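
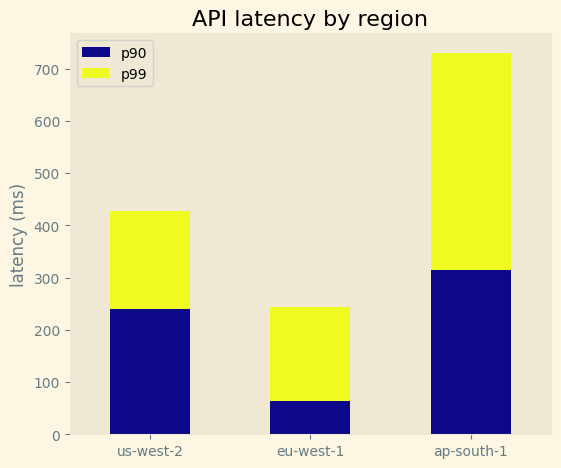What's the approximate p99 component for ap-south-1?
p99 top ≈ 700, bottom ≈ 300; segment ≈ 400.

≈ 400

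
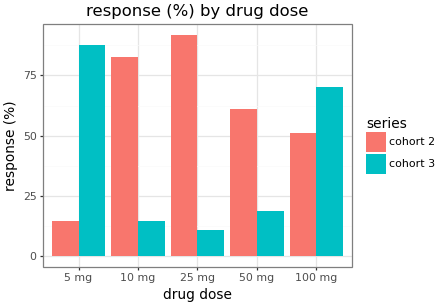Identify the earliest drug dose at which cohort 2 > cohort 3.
10 mg

5 mg: cohort 2 ≈ 10 vs cohort 3 ≈ 90 (not yet); 10 mg: cohort 2 ≈ 80 vs cohort 3 ≈ 10 (first crossover).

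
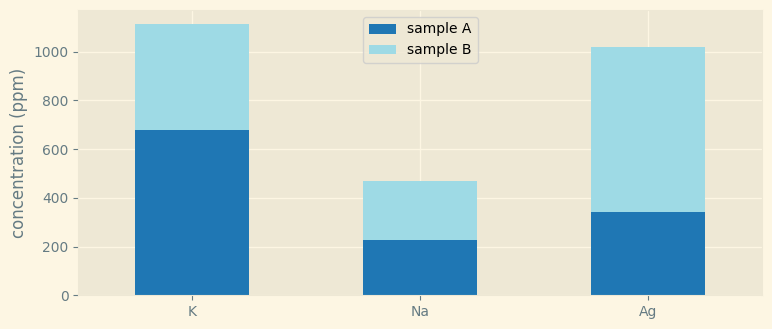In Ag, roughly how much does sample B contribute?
sample B top ≈ 1000, bottom ≈ 300; segment ≈ 700.

≈ 700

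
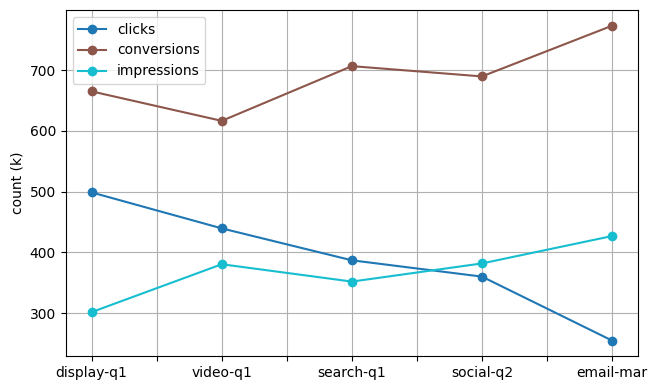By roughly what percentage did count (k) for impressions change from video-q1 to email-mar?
≈ +12.5%

video-q1 ≈ 400, email-mar ≈ 450; (450 − 400) / 400 ≈ +12.5%.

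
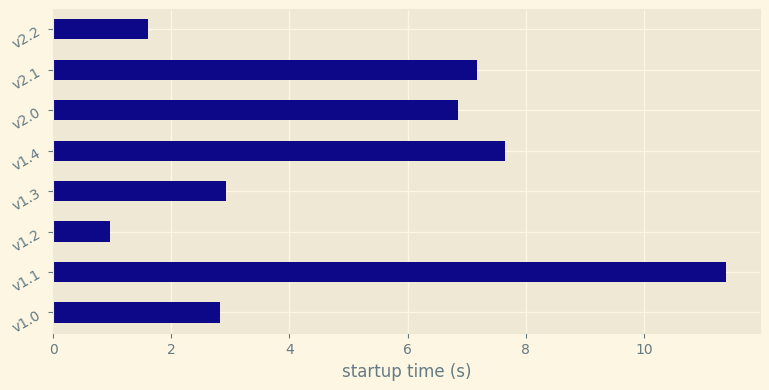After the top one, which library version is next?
v1.4

Top 3: v1.1 ≈ 11, v1.4 ≈ 8, v2.1 ≈ 7.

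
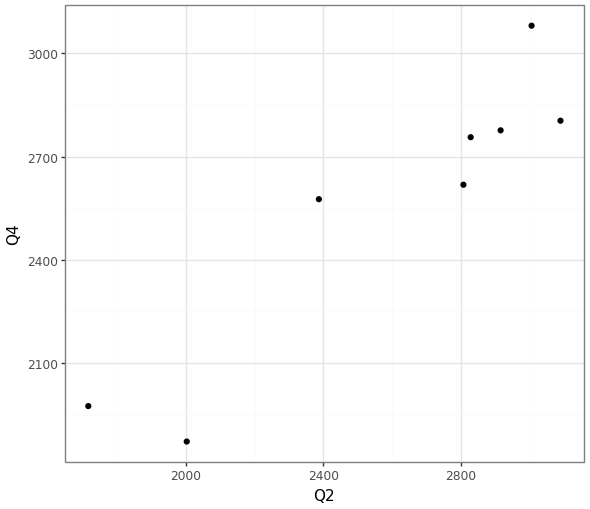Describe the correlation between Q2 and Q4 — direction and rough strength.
positive, strong

Points are positively correlated; strong (|r| ≈ 0.9).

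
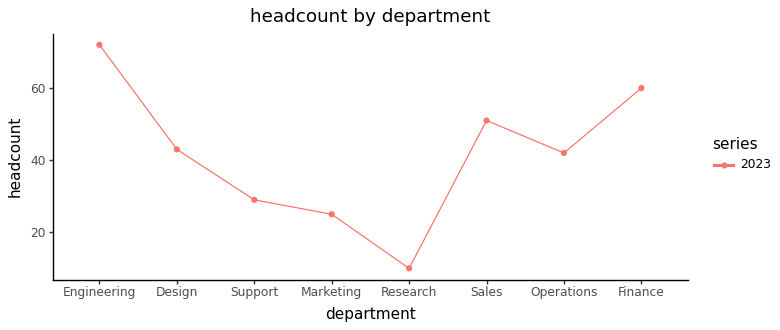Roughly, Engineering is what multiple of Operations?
≈ 1.75×

Engineering ≈ 70, Operations ≈ 40; 70/40 ≈ 1.75.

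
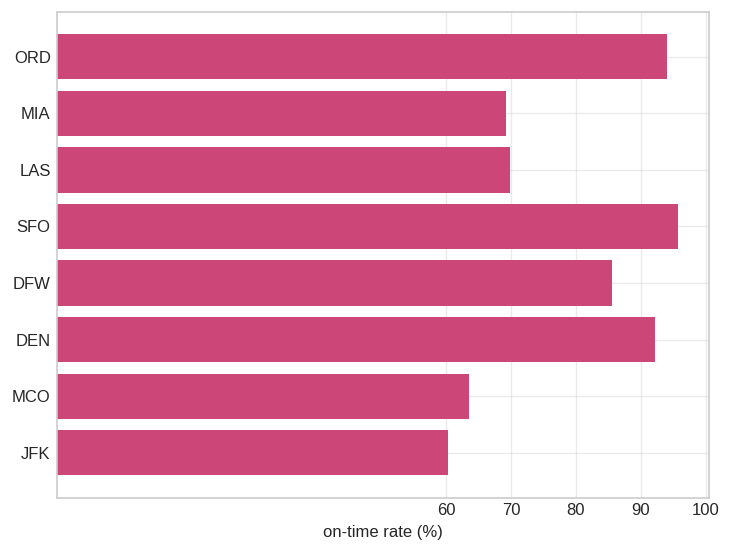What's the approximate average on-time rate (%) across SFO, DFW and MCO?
(100 + 90 + 60) / 3 ≈ 83.

≈ 83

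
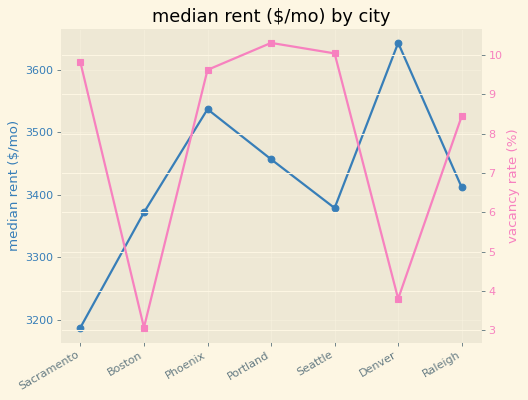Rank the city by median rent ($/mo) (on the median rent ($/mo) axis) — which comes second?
Phoenix

Top 3 (on the median rent ($/mo) axis): Denver ≈ 3650, Phoenix ≈ 3550, Portland ≈ 3450.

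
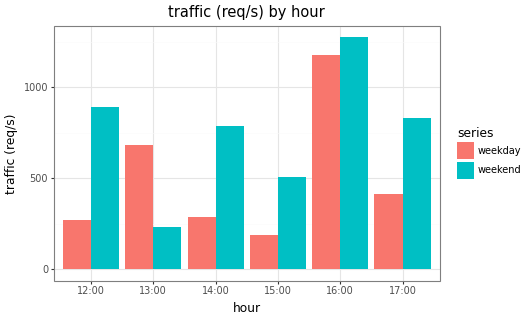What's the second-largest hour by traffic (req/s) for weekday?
Top 3 for weekday: 16:00 ≈ 1200, 13:00 ≈ 600, 17:00 ≈ 400.

13:00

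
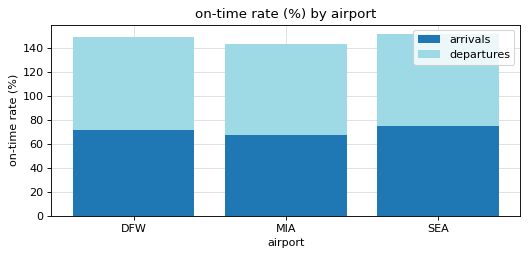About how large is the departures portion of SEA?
≈ 80

departures top ≈ 160, bottom ≈ 80; segment ≈ 80.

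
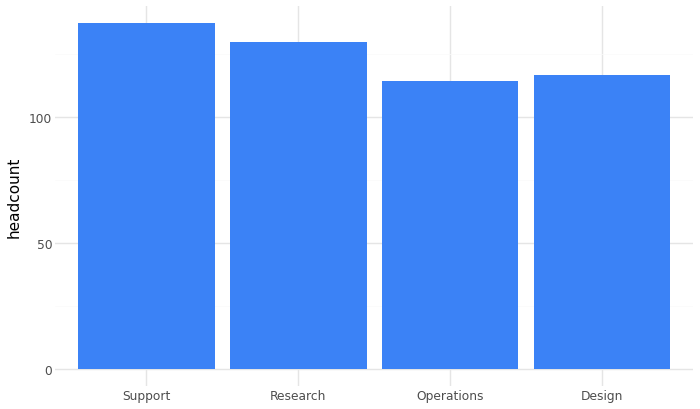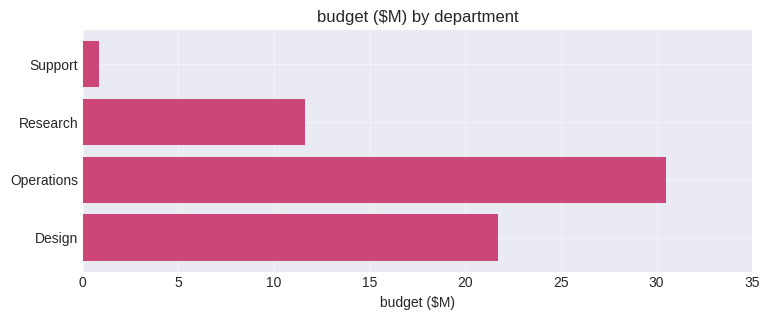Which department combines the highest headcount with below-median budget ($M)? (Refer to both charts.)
Support

Chart 2 median budget ($M) ≈ 15; below-median departments: Support, Research. Among those, Support has the highest headcount (≈ 140).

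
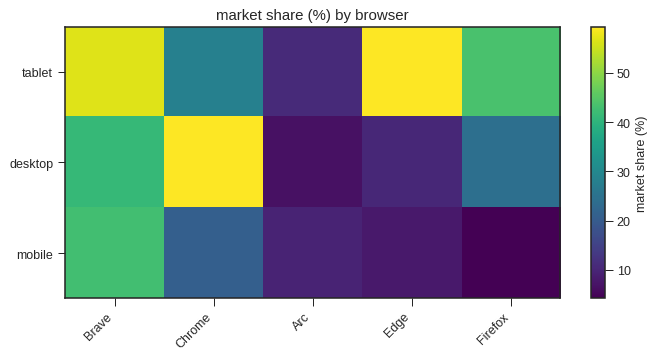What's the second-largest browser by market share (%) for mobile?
Chrome

Top 3 for mobile: Brave ≈ 45, Chrome ≈ 20, Arc ≈ 10.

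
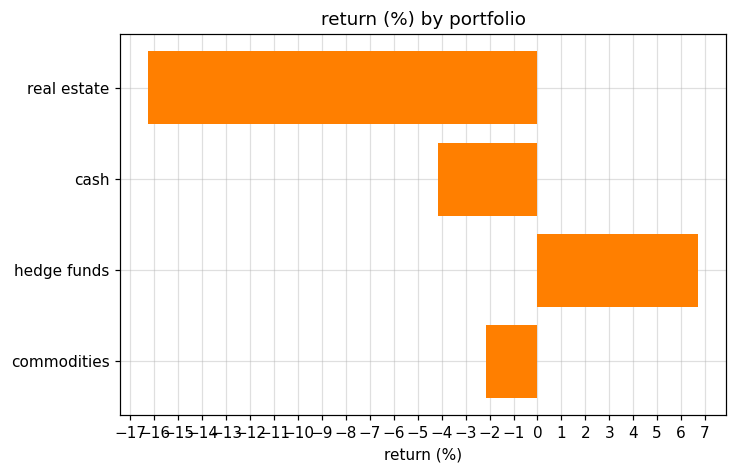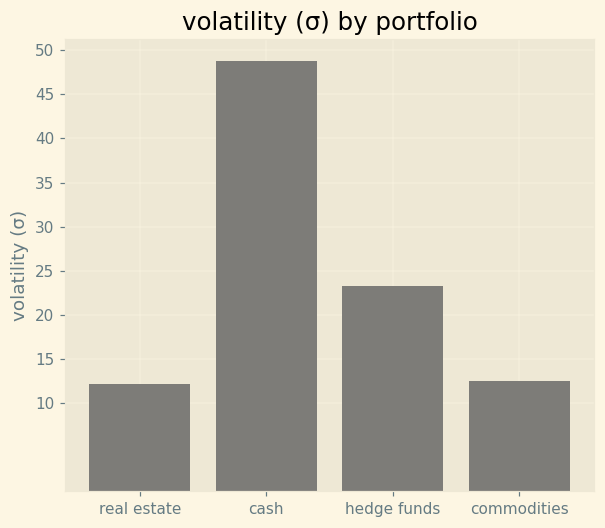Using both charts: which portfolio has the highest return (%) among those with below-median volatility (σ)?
Chart 2 median volatility (σ) ≈ 20; below-median portfolios: real estate, commodities. Among those, commodities has the highest return (%) (≈ -2).

commodities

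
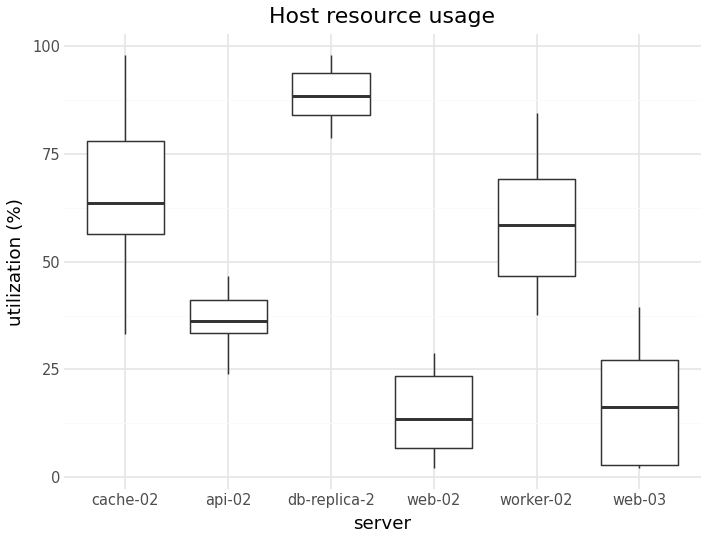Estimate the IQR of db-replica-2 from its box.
Q3 ≈ 90, Q1 ≈ 80; IQR ≈ 10.

≈ 10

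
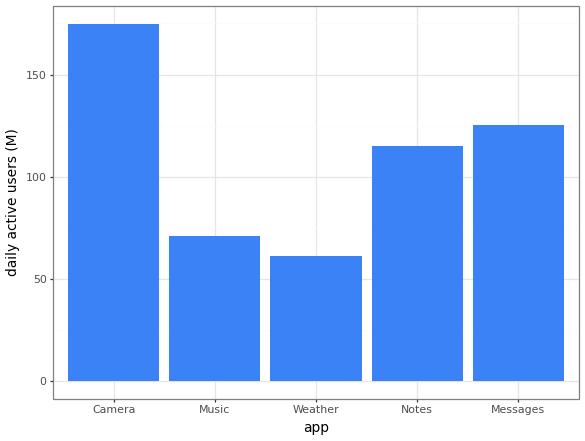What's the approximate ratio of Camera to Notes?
≈ 1.5×

Camera ≈ 180, Notes ≈ 120; 180/120 ≈ 1.5.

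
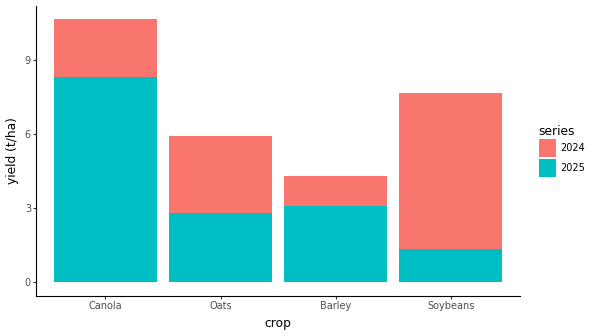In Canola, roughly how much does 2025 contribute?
2025 top ≈ 8, bottom ≈ 0; segment ≈ 8.

≈ 8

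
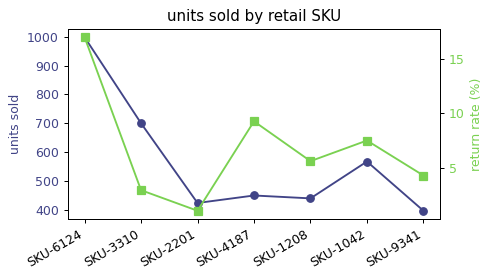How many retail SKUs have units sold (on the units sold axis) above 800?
1

Above 800: SKU-6124.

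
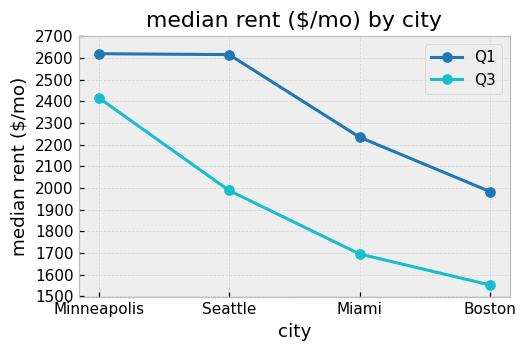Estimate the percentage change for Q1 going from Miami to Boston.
≈ -9.1%

Miami ≈ 2200, Boston ≈ 2000; (2000 − 2200) / 2200 ≈ -9.1%.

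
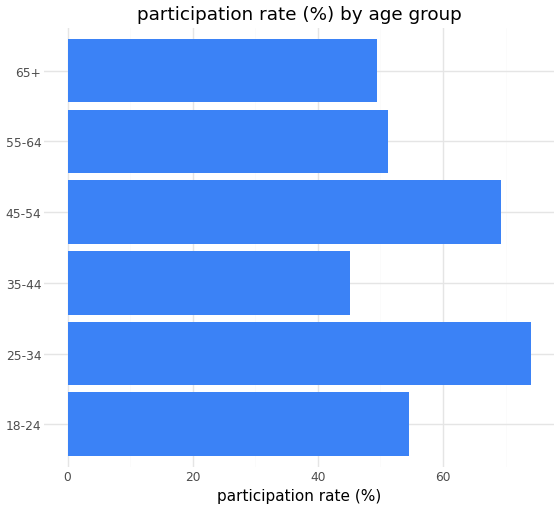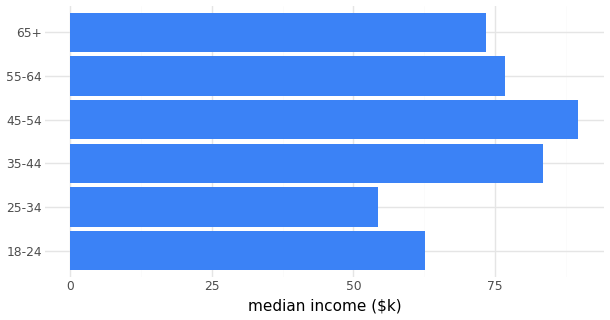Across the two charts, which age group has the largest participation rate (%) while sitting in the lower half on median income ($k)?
Chart 2 median median income ($k) ≈ 80; below-median age groups: 18-24, 25-34, 65+. Among those, 25-34 has the highest participation rate (%) (≈ 70).

25-34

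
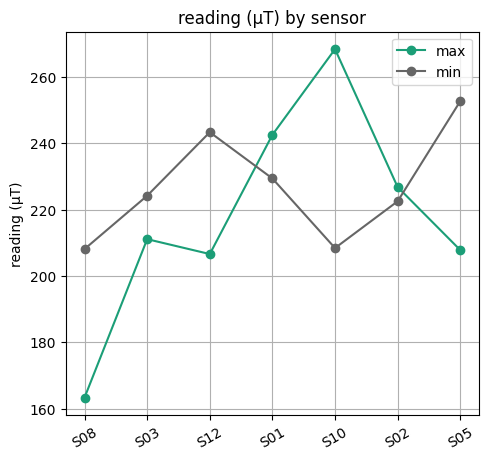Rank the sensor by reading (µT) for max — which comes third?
Top 4 for max: S10 ≈ 270, S01 ≈ 240, S02 ≈ 230, S03 ≈ 210.

S02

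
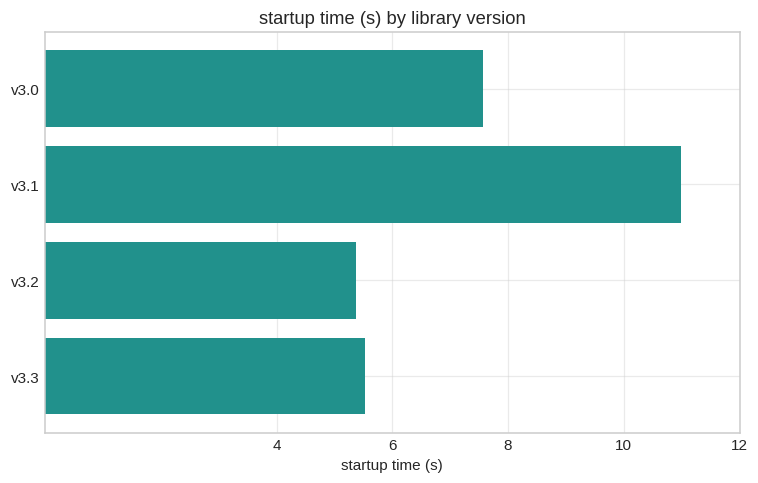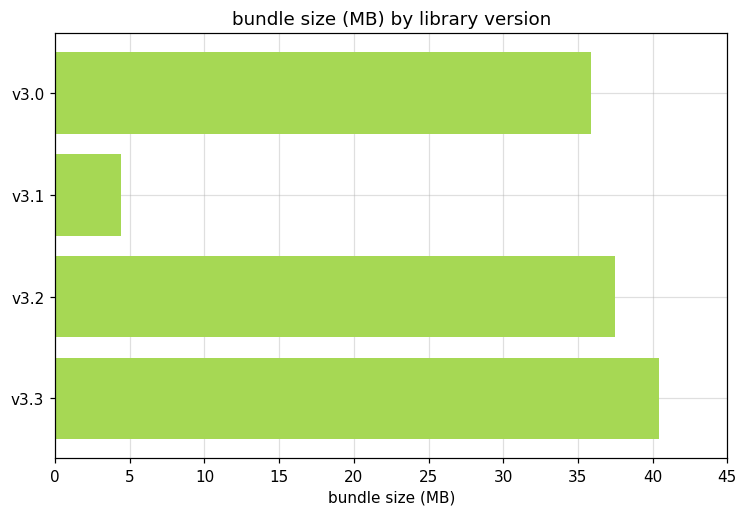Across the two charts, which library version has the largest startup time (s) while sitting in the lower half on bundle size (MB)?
v3.1

Chart 2 median bundle size (MB) ≈ 35; below-median library versions: v3.0, v3.1. Among those, v3.1 has the highest startup time (s) (≈ 10).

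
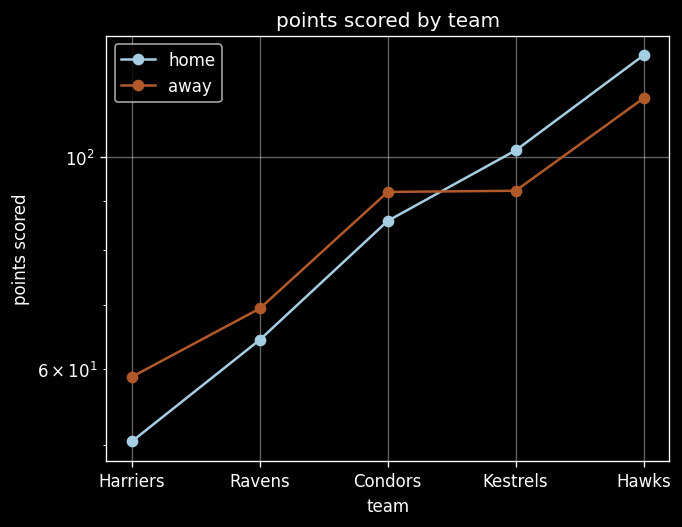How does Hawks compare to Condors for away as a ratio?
Hawks ≈ 120, Condors ≈ 90; 120/90 ≈ 1.33.

≈ 1.33×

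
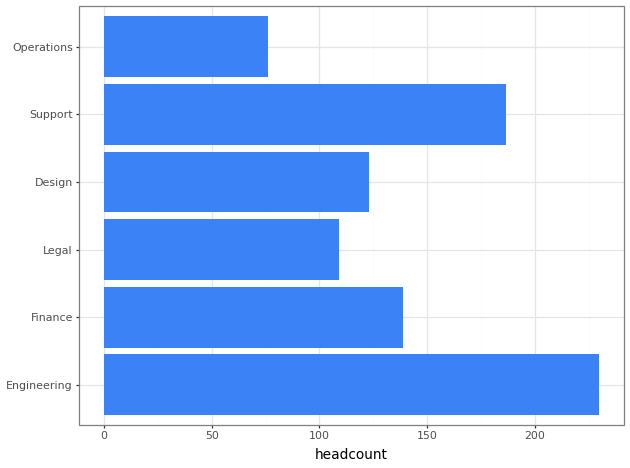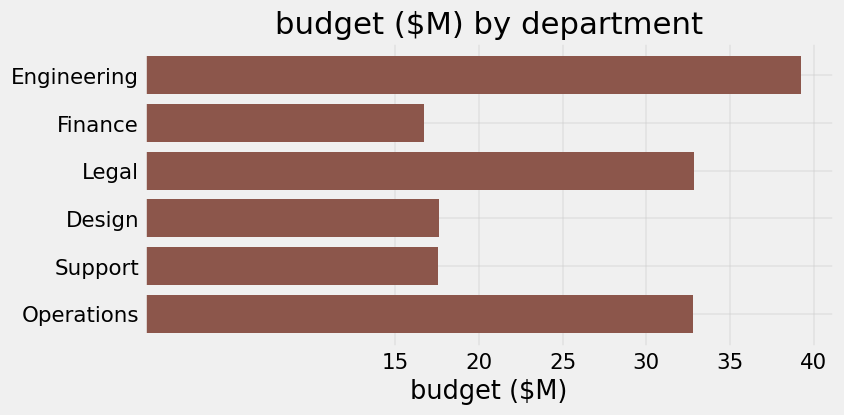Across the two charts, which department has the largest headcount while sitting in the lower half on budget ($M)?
Support

Chart 2 median budget ($M) ≈ 25; below-median departments: Finance, Design, Support. Among those, Support has the highest headcount (≈ 175).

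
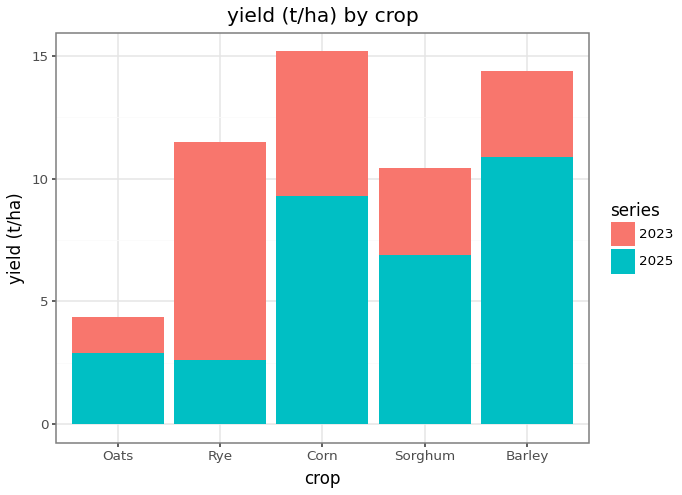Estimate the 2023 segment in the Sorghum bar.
≈ 4

2023 top ≈ 10, bottom ≈ 6; segment ≈ 4.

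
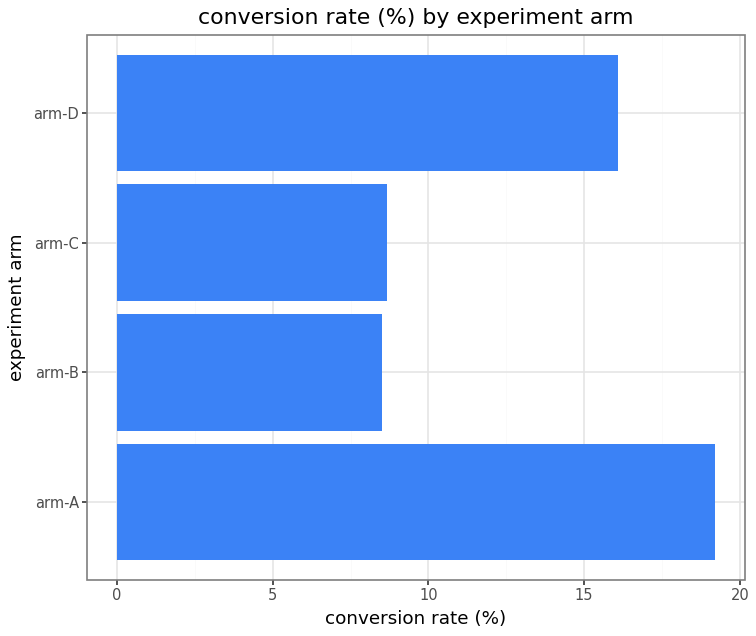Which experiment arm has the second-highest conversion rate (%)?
Top 3: arm-A ≈ 20, arm-D ≈ 16, arm-C ≈ 8.

arm-D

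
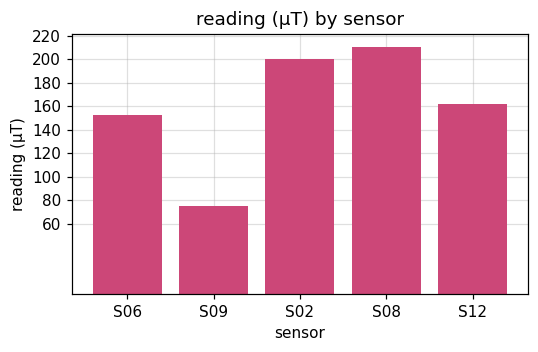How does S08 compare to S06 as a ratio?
≈ 1.38×

S08 ≈ 220, S06 ≈ 160; 220/160 ≈ 1.38.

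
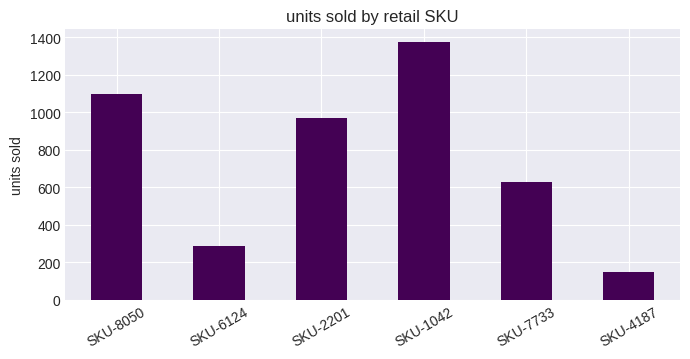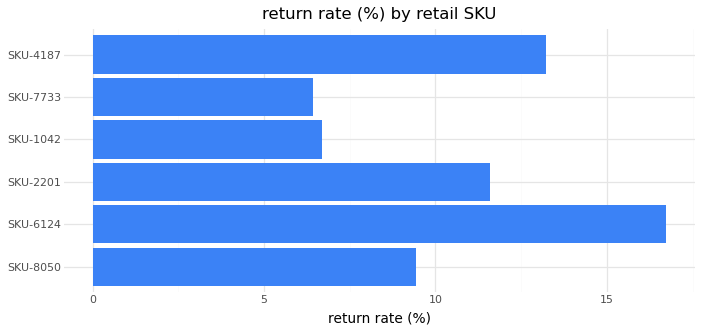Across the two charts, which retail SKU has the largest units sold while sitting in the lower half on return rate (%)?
SKU-1042

Chart 2 median return rate (%) ≈ 10; below-median retail SKUs: SKU-8050, SKU-1042, SKU-7733. Among those, SKU-1042 has the highest units sold (≈ 1400).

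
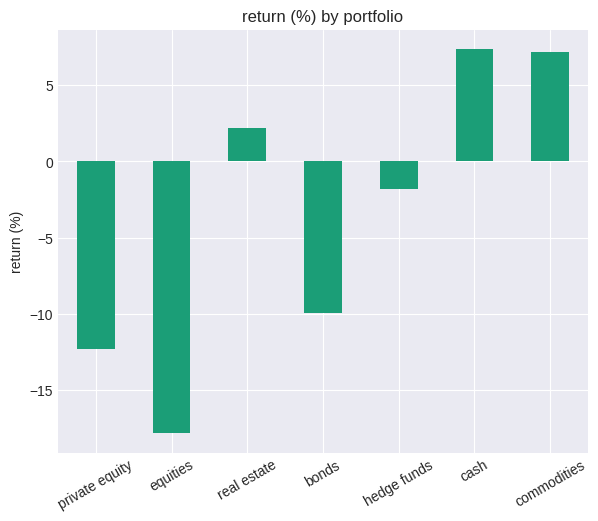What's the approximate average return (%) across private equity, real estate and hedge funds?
≈ -3

(-10 + 0 + 0) / 3 ≈ -3.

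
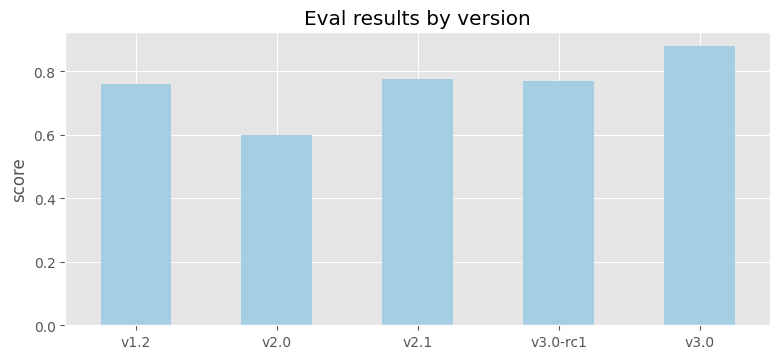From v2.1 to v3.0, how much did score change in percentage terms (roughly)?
≈ +12.5%

v2.1 ≈ 0.8, v3.0 ≈ 0.9; (0.9 − 0.8) / 0.8 ≈ +12.5%.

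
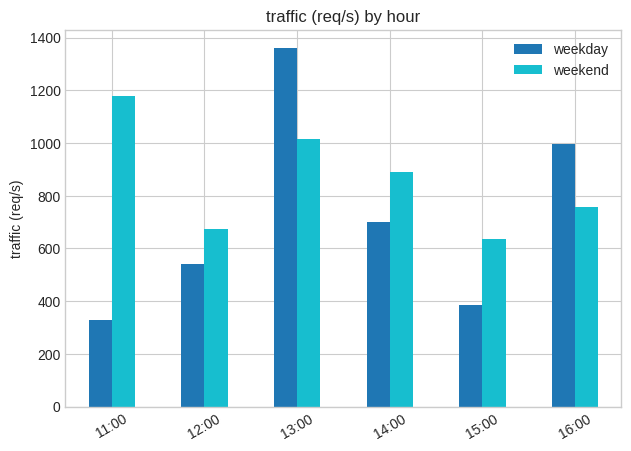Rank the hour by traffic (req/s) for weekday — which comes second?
16:00

Top 3 for weekday: 13:00 ≈ 1400, 16:00 ≈ 1000, 14:00 ≈ 800.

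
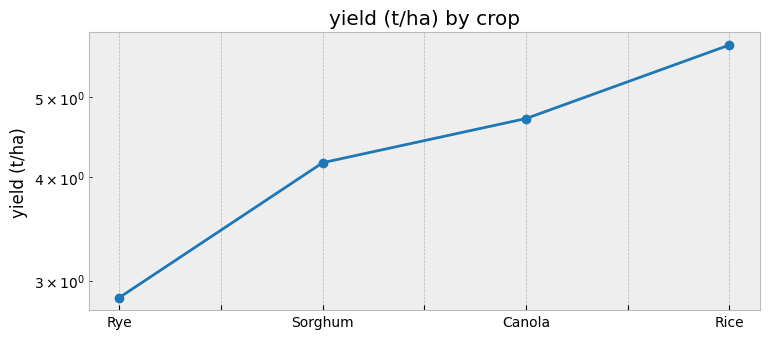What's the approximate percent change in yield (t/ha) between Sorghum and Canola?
≈ +12.5%

Sorghum ≈ 4.0, Canola ≈ 4.5; (4.5 − 4.0) / 4.0 ≈ +12.5%.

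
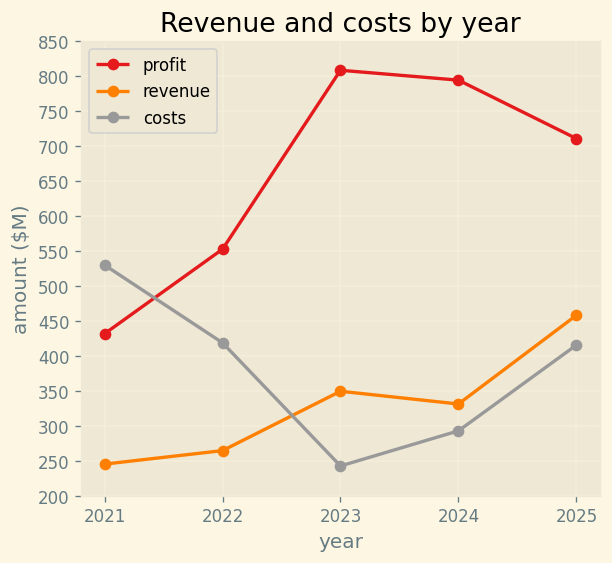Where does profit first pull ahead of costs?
2021: profit ≈ 450 vs costs ≈ 550 (not yet); 2022: profit ≈ 550 vs costs ≈ 400 (first crossover).

2022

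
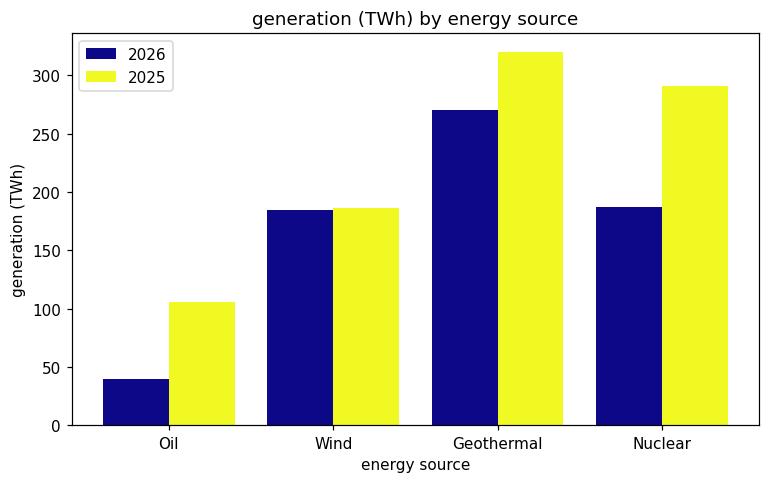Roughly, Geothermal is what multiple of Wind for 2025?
≈ 1.5×

Geothermal ≈ 300, Wind ≈ 200; 300/200 ≈ 1.5.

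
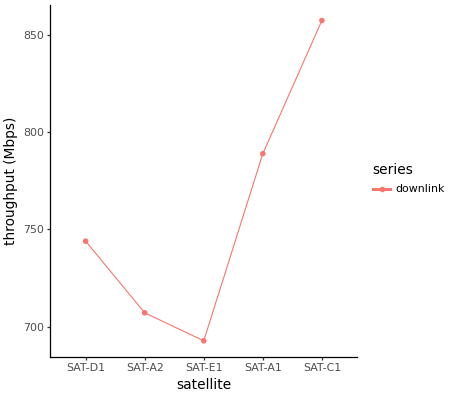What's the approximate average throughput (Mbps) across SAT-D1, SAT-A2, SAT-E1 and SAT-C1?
(740 + 700 + 700 + 860) / 4 ≈ 750.

≈ 750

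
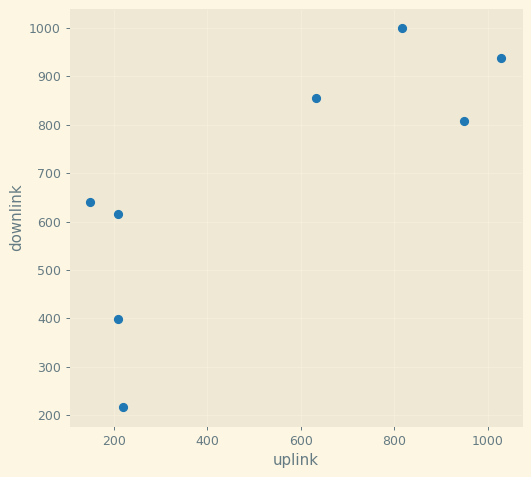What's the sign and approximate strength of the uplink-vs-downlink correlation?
positive, strong

Points are positively correlated; strong (|r| ≈ 0.8).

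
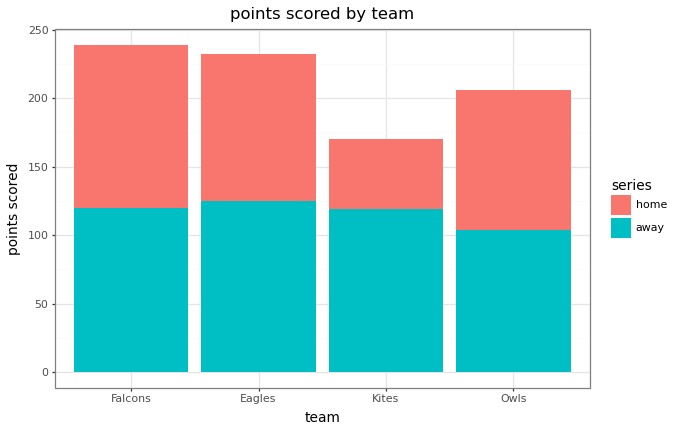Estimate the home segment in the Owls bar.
home top ≈ 200, bottom ≈ 100; segment ≈ 100.

≈ 100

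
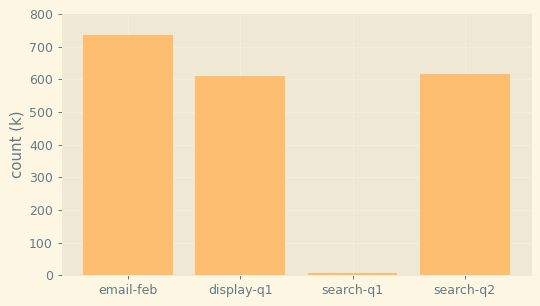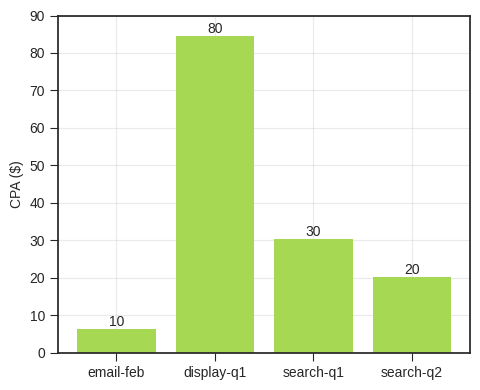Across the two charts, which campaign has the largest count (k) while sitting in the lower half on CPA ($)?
Chart 2 median CPA ($) ≈ 30; below-median campaigns: email-feb, search-q2. Among those, email-feb has the highest count (k) (≈ 700).

email-feb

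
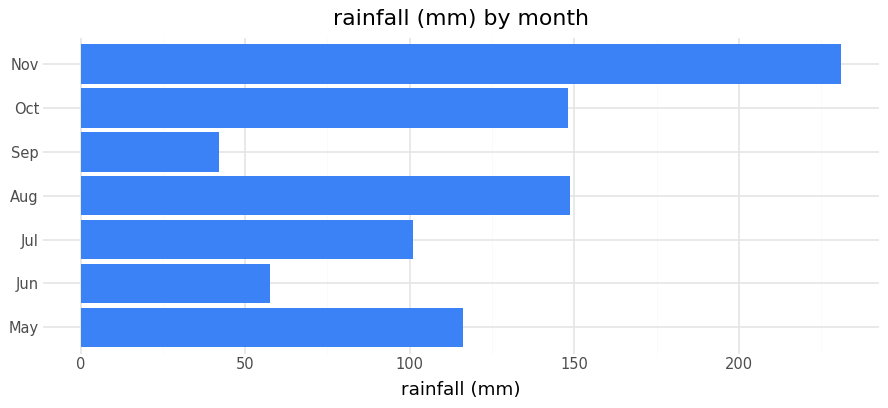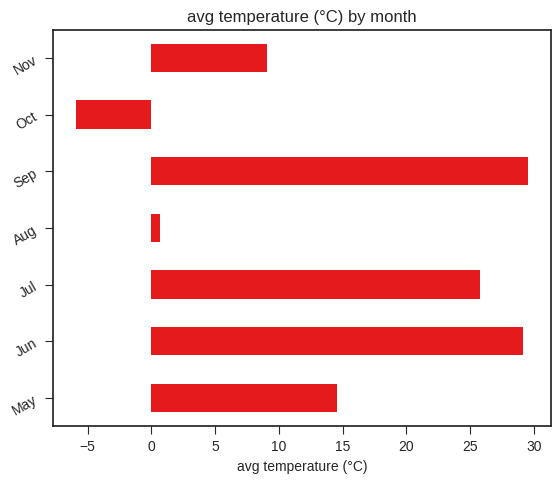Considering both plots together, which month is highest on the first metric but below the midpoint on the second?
Nov

Chart 2 median avg temperature (°C) ≈ 15; below-median months: Aug, Oct, Nov. Among those, Nov has the highest rainfall (mm) (≈ 225).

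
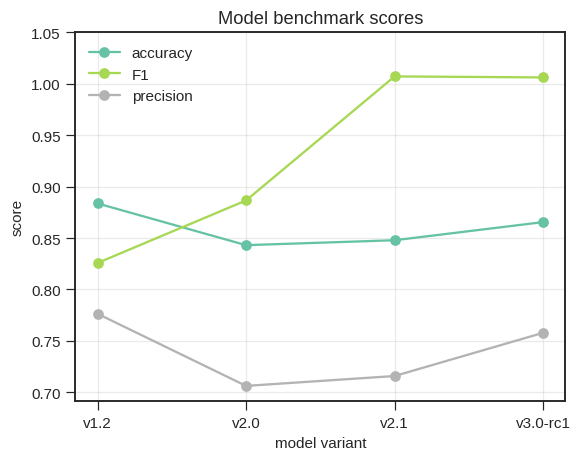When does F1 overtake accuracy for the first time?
v2.0

v1.2: F1 ≈ 0.85 vs accuracy ≈ 0.90 (not yet); v2.0: F1 ≈ 0.90 vs accuracy ≈ 0.85 (first crossover).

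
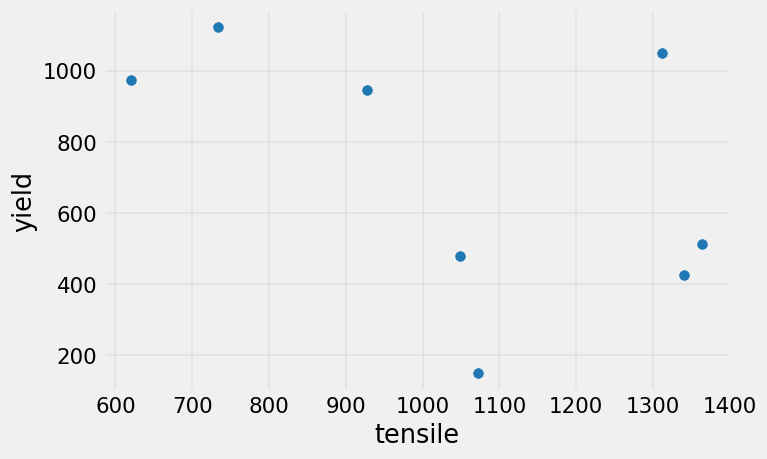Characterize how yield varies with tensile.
Points are negatively correlated; moderate (|r| ≈ 0.5).

negative, moderate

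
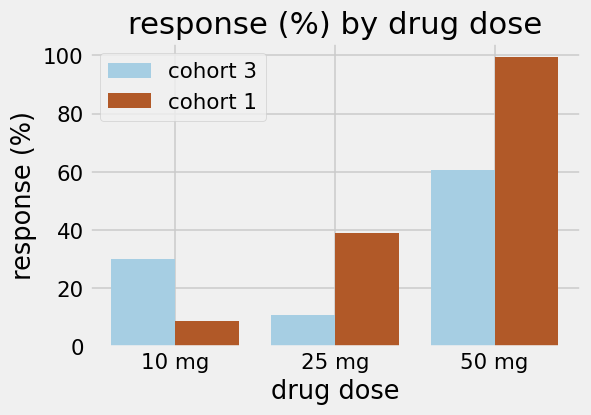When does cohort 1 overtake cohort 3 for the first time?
10 mg: cohort 1 ≈ 10 vs cohort 3 ≈ 30 (not yet); 25 mg: cohort 1 ≈ 40 vs cohort 3 ≈ 10 (first crossover).

25 mg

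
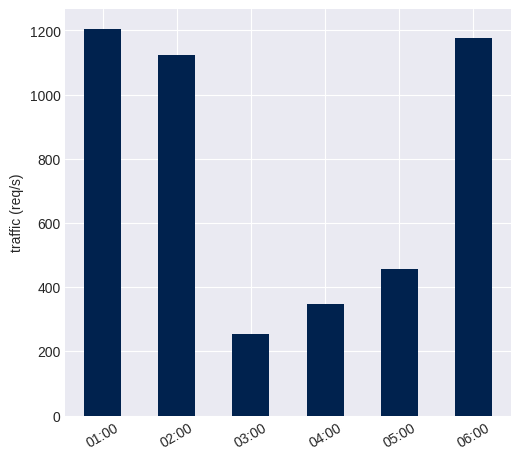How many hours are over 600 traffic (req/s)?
3

Above 600: 01:00, 02:00, 06:00.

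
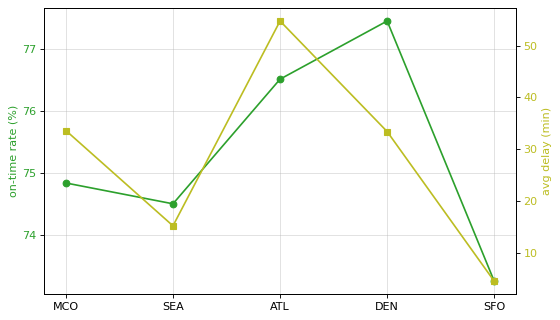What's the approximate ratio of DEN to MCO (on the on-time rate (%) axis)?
DEN ≈ 77.5, MCO ≈ 75.0; 77.5/75.0 ≈ 1.03.

≈ 1.03×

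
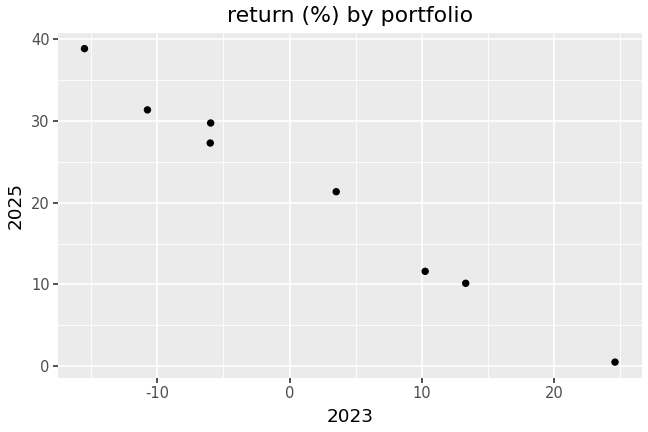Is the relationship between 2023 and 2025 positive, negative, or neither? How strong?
Points are negatively correlated; strong (|r| ≈ 1.0).

negative, strong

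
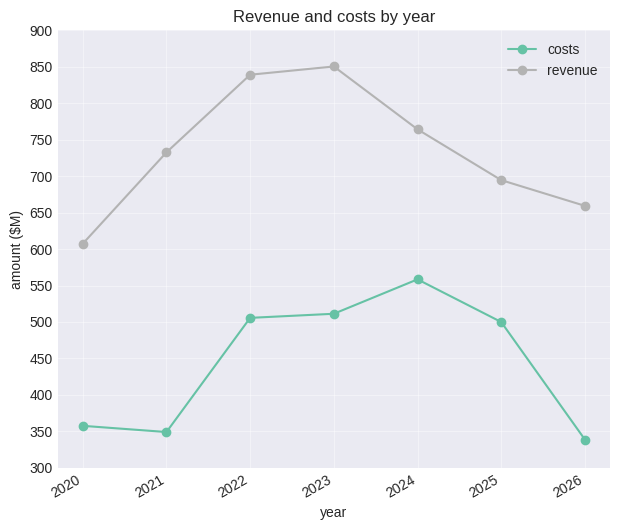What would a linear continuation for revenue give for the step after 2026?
≈ 600

Last three: 750, 700, 650 → slope ≈ -50/step → next ≈ 600.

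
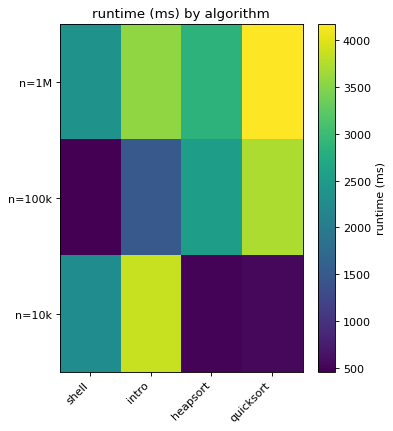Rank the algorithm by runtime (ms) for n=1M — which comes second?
Top 3 for n=1M: quicksort ≈ 4000, intro ≈ 3500, heapsort ≈ 3000.

intro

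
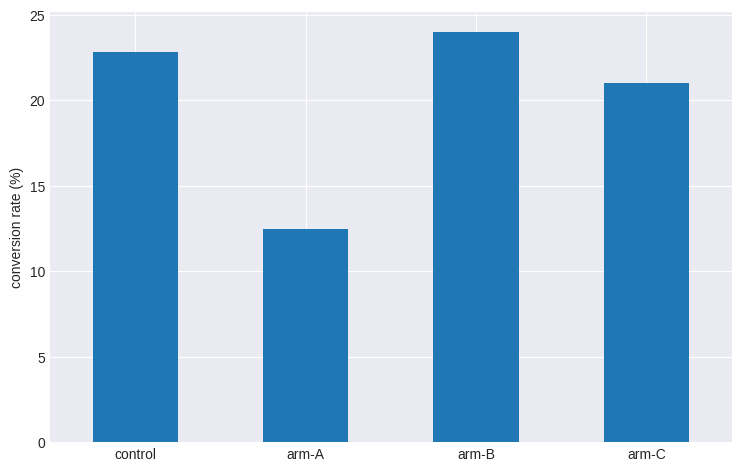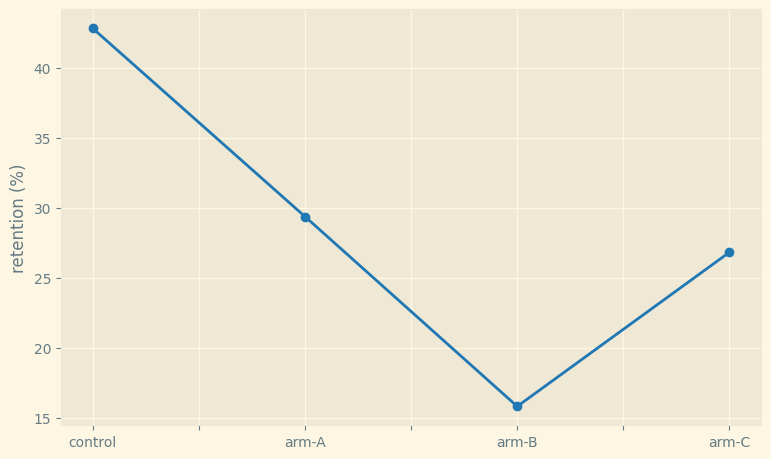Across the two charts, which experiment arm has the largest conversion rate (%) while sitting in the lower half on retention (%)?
arm-B

Chart 2 median retention (%) ≈ 30; below-median experiment arms: arm-B, arm-C. Among those, arm-B has the highest conversion rate (%) (≈ 25).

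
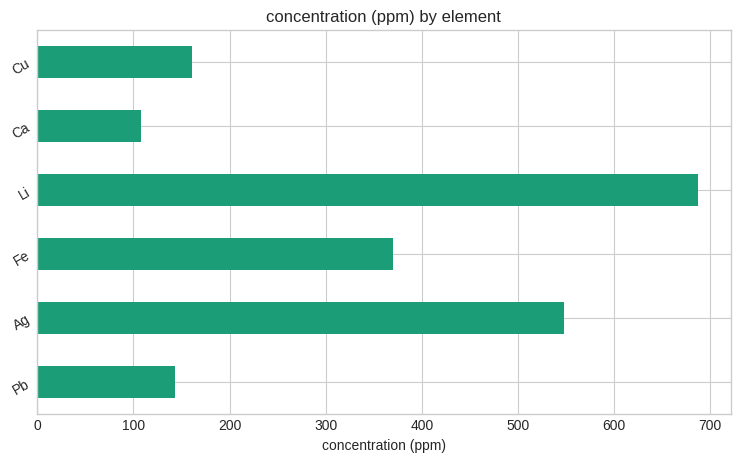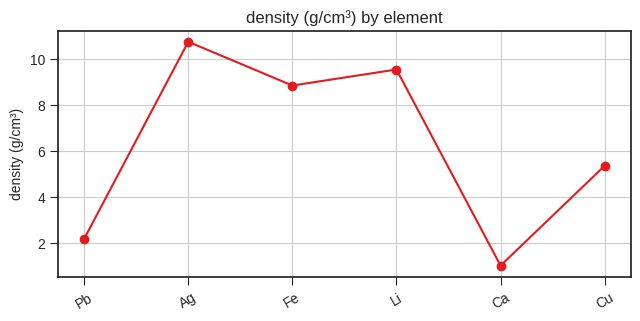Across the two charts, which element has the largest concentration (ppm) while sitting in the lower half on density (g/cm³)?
Cu

Chart 2 median density (g/cm³) ≈ 7; below-median elements: Pb, Ca, Cu. Among those, Cu has the highest concentration (ppm) (≈ 200).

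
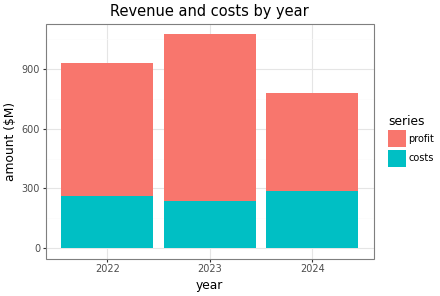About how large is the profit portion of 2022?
profit top ≈ 900, bottom ≈ 300; segment ≈ 600.

≈ 600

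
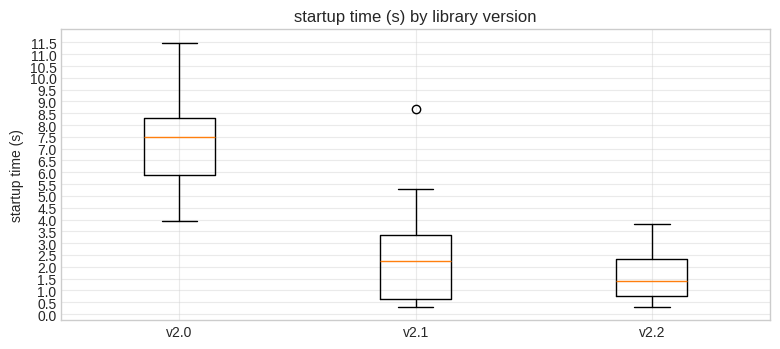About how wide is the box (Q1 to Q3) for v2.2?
≈ 1.5

Q3 ≈ 2.5, Q1 ≈ 1.0; IQR ≈ 1.5.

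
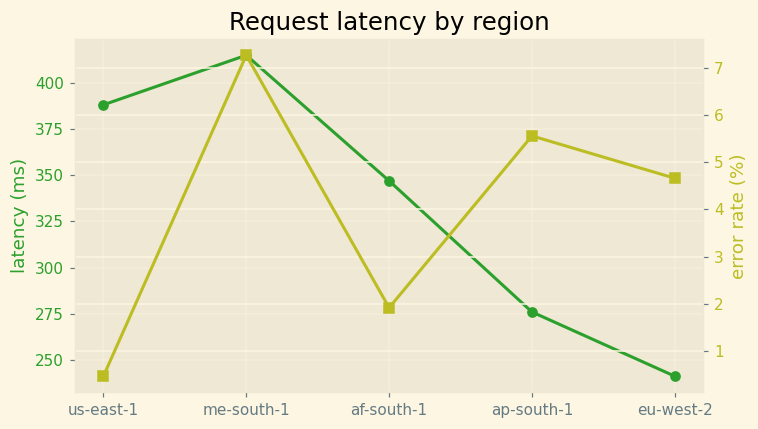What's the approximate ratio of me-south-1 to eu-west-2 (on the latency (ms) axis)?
≈ 1.75×

me-south-1 ≈ 420, eu-west-2 ≈ 240; 420/240 ≈ 1.75.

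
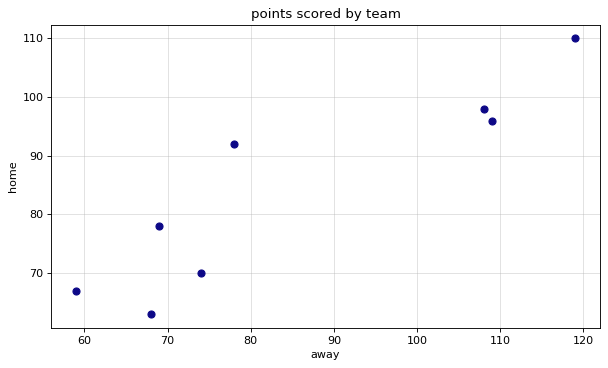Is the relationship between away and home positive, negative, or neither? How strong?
Points are positively correlated; strong (|r| ≈ 0.9).

positive, strong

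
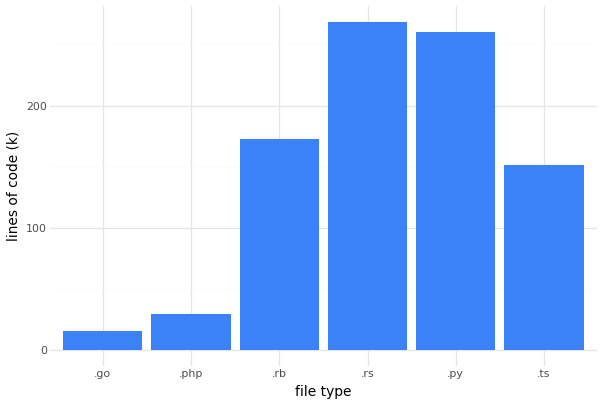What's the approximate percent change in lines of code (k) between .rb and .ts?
.rb ≈ 175, .ts ≈ 150; (150 − 175) / 175 ≈ -14.3%.

≈ -14.3%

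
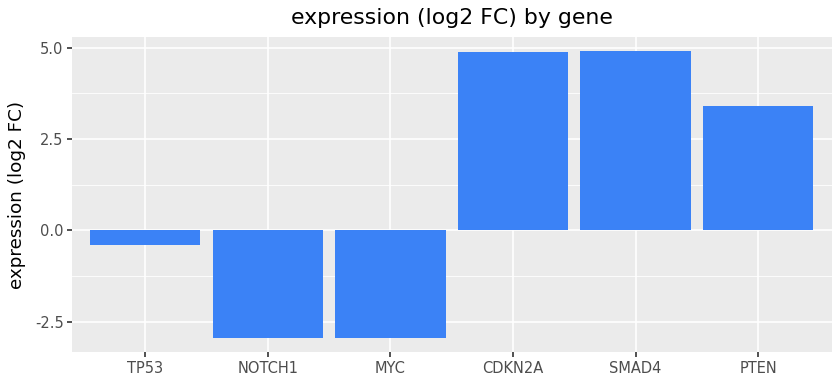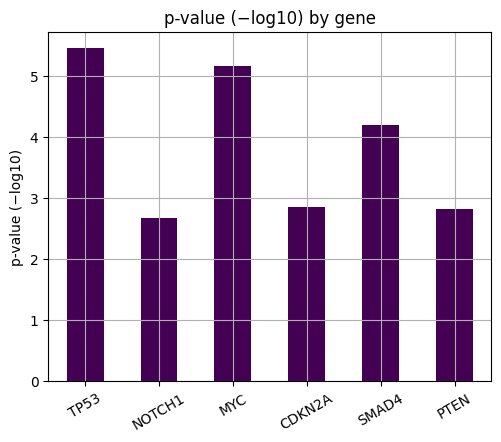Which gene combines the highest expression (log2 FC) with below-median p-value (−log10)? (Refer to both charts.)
Chart 2 median p-value (−log10) ≈ 3.5; below-median genes: NOTCH1, CDKN2A, PTEN. Among those, CDKN2A has the highest expression (log2 FC) (≈ 5).

CDKN2A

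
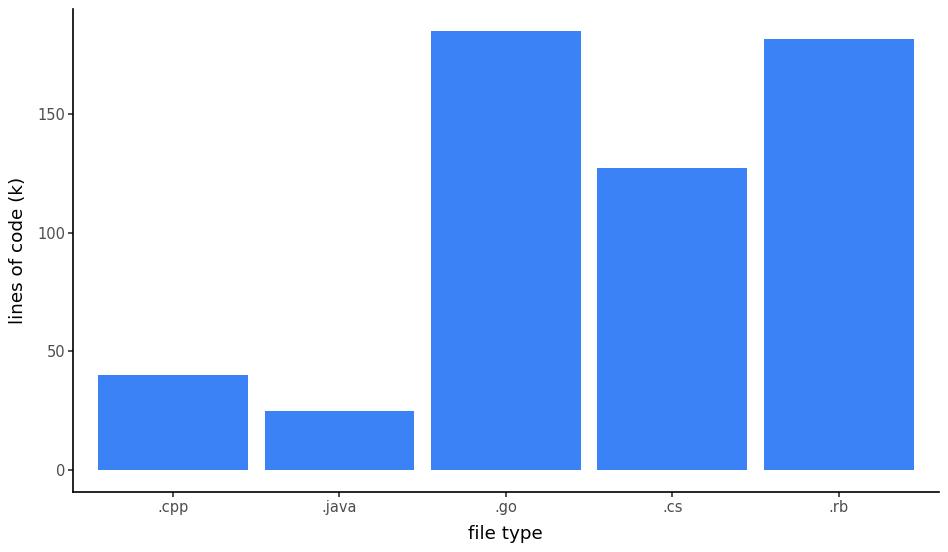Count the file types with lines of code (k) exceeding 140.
2

Above 140: .go, .rb.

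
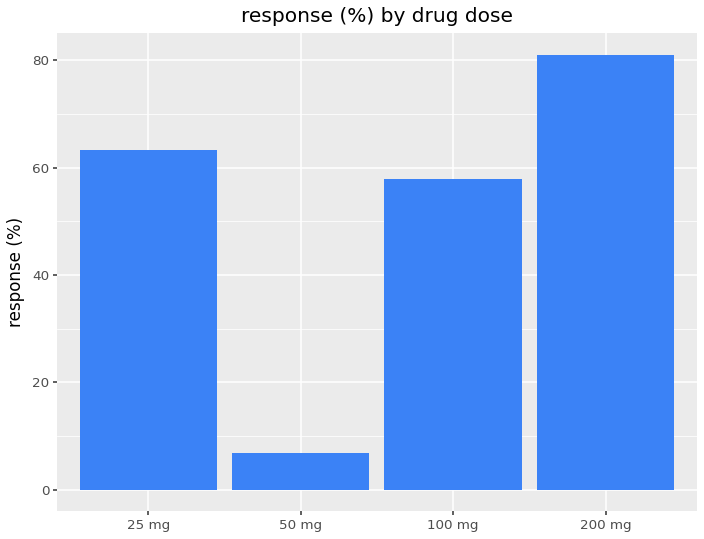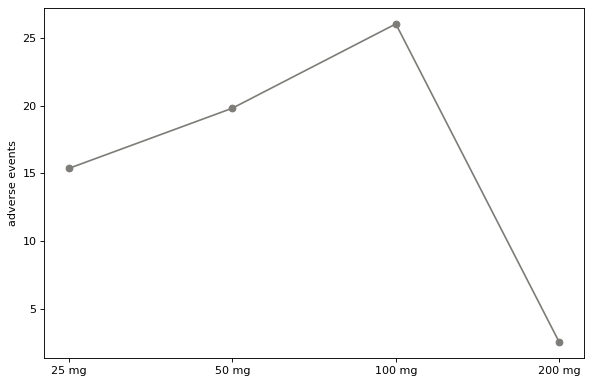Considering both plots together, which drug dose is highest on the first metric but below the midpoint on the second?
Chart 2 median adverse events ≈ 20; below-median drug doses: 25 mg, 200 mg. Among those, 200 mg has the highest response (%) (≈ 80).

200 mg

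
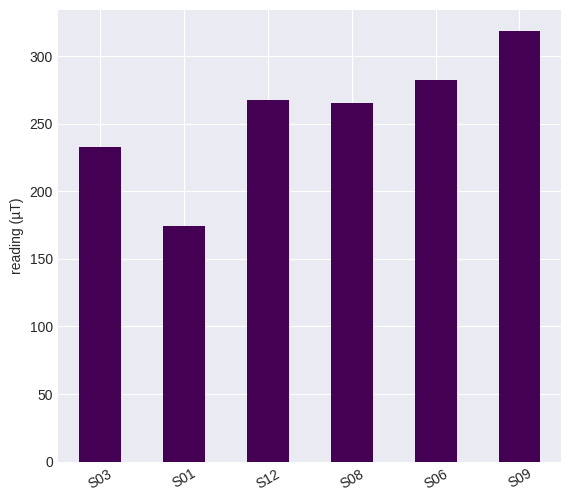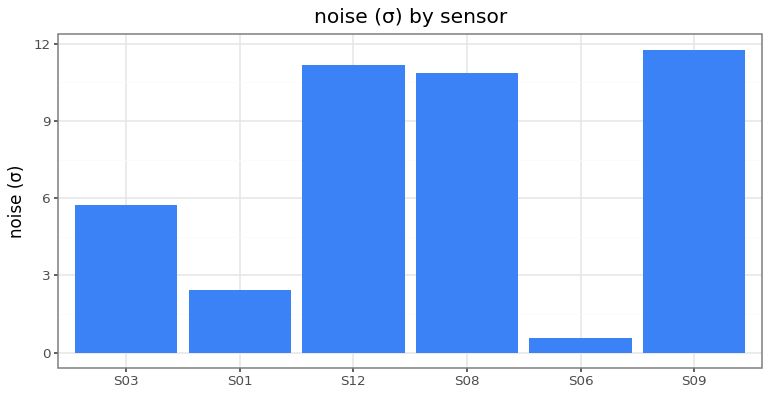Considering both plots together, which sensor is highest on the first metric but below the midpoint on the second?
Chart 2 median noise (σ) ≈ 8; below-median sensors: S03, S01, S06. Among those, S06 has the highest reading (µT) (≈ 300).

S06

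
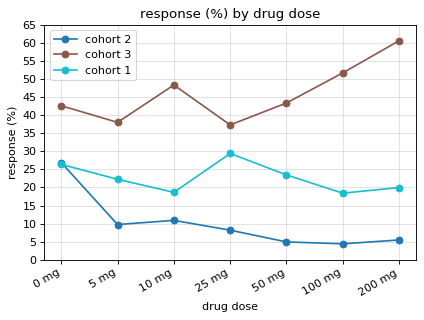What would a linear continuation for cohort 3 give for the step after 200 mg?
Last three: 45, 50, 60 → slope ≈ 7.5/step → next ≈ 67.5.

≈ 67.5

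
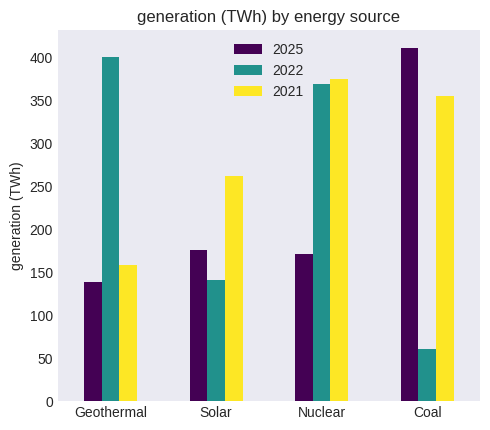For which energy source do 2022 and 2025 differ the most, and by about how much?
Coal, ≈ 350 TWh

Coal: 2022 ≈ 50, 2025 ≈ 400 → gap ≈ 350. Next-largest (Geothermal) is only ≈ 250.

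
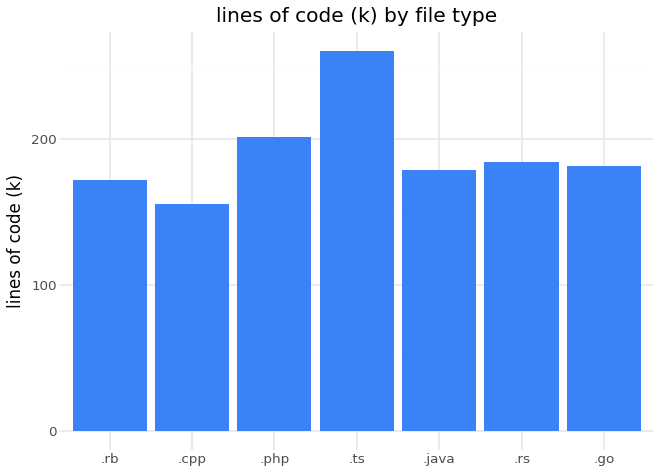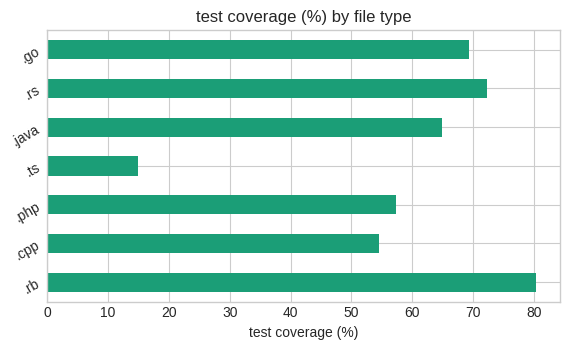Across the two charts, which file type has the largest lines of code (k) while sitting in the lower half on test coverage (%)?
Chart 2 median test coverage (%) ≈ 60; below-median file types: .cpp, .php, .ts. Among those, .ts has the highest lines of code (k) (≈ 250).

.ts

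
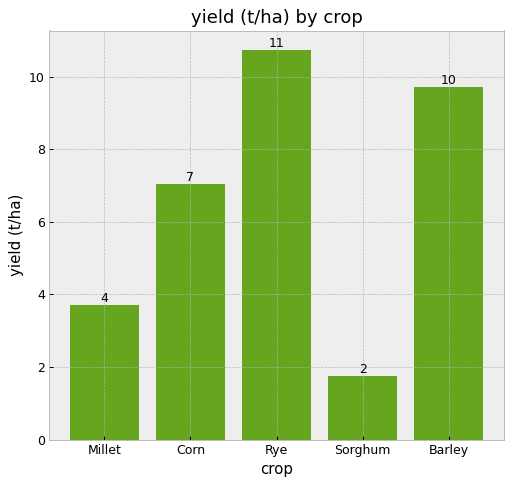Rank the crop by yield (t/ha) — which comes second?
Top 3: Rye ≈ 11, Barley ≈ 10, Corn ≈ 7.

Barley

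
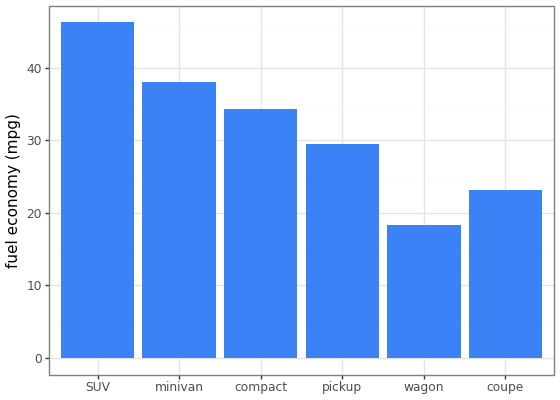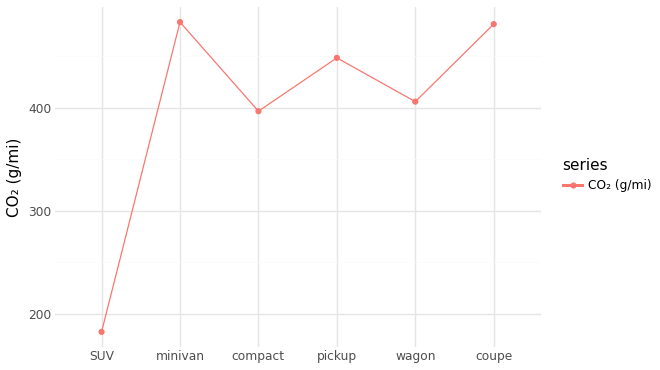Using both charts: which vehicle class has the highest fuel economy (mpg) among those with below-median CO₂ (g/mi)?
Chart 2 median CO₂ (g/mi) ≈ 450; below-median vehicle classes: SUV, compact, wagon. Among those, SUV has the highest fuel economy (mpg) (≈ 45).

SUV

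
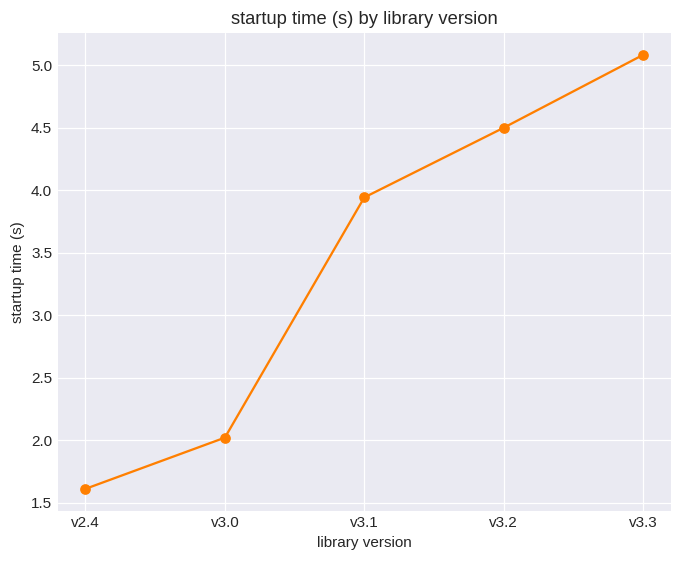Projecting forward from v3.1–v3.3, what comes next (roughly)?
Last three: 4.0, 4.5, 5.0 → slope ≈ 0.5/step → next ≈ 5.5.

≈ 5.5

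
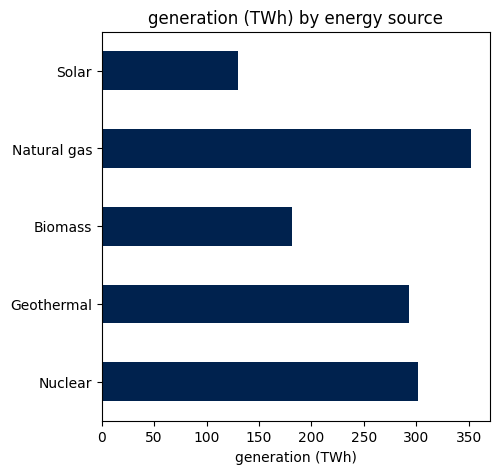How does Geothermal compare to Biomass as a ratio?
Geothermal ≈ 300, Biomass ≈ 200; 300/200 ≈ 1.5.

≈ 1.5×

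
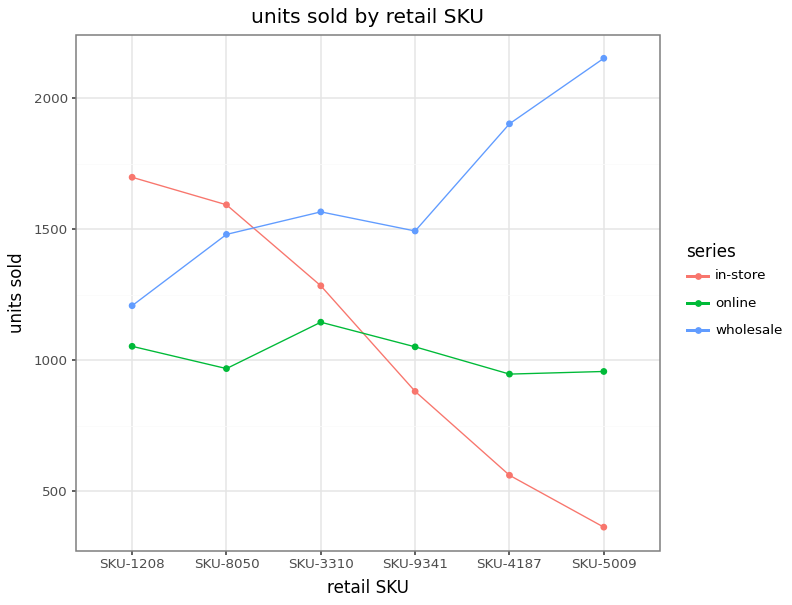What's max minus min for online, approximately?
Max SKU-3310 ≈ 1200, min SKU-4187 ≈ 1000; range ≈ 200.

≈ 200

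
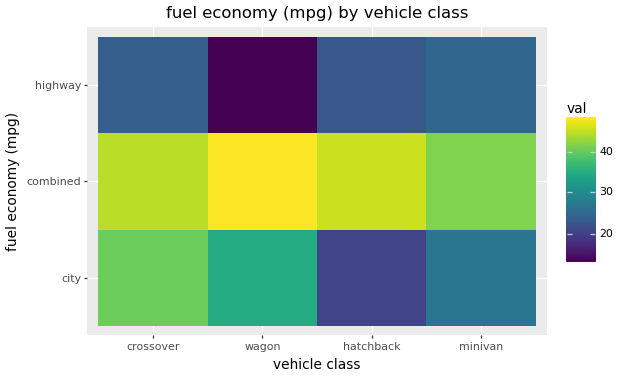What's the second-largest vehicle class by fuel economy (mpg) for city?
Top 3 for city: crossover ≈ 40, wagon ≈ 35, minivan ≈ 25.

wagon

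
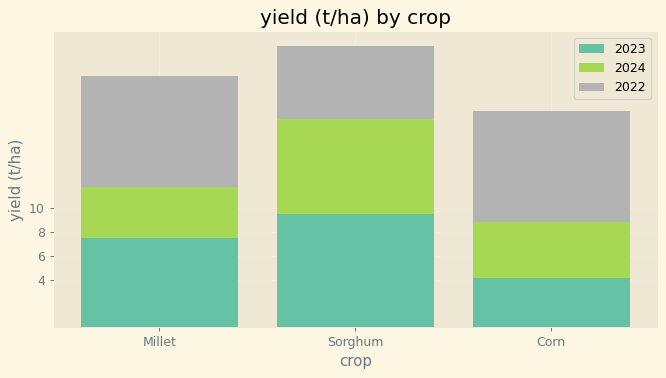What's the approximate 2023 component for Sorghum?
≈ 10

2023 top ≈ 10, bottom ≈ 0; segment ≈ 10.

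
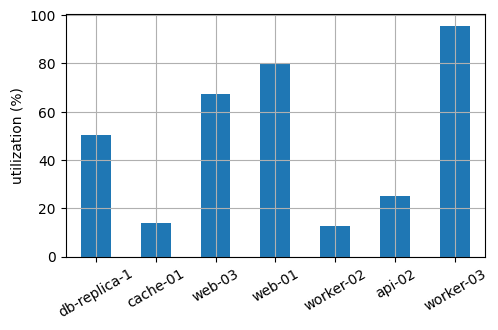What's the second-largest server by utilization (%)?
Top 3: worker-03 ≈ 100, web-01 ≈ 80, web-03 ≈ 70.

web-01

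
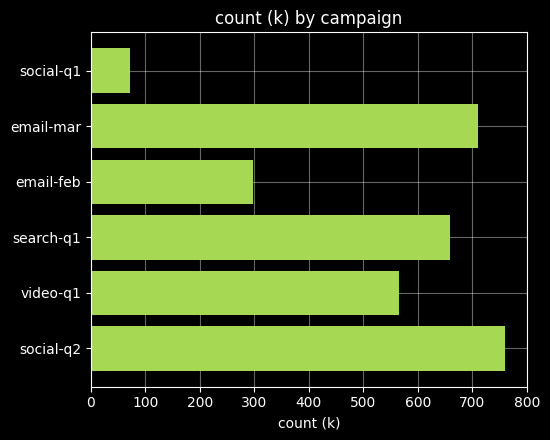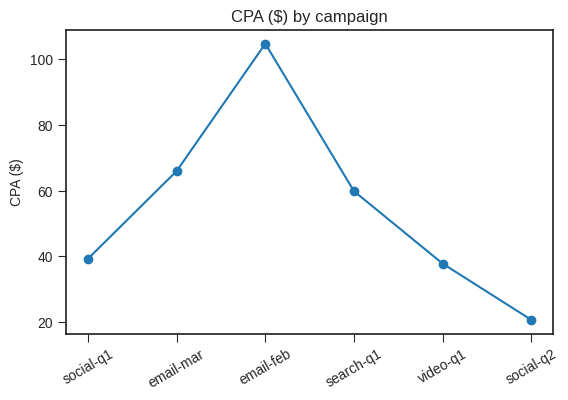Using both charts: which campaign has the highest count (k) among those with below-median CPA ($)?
social-q2

Chart 2 median CPA ($) ≈ 50; below-median campaigns: social-q1, video-q1, social-q2. Among those, social-q2 has the highest count (k) (≈ 800).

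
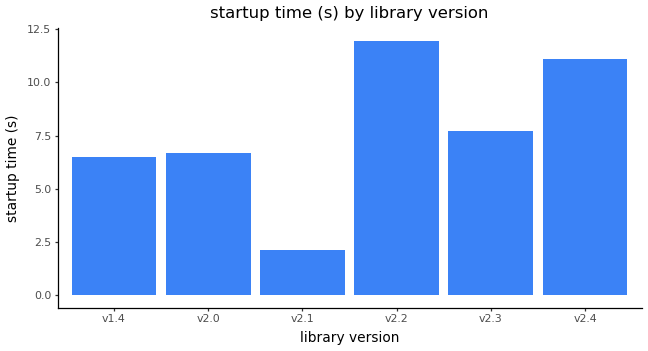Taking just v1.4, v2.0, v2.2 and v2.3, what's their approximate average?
≈ 8

(6 + 7 + 12 + 8) / 4 ≈ 8.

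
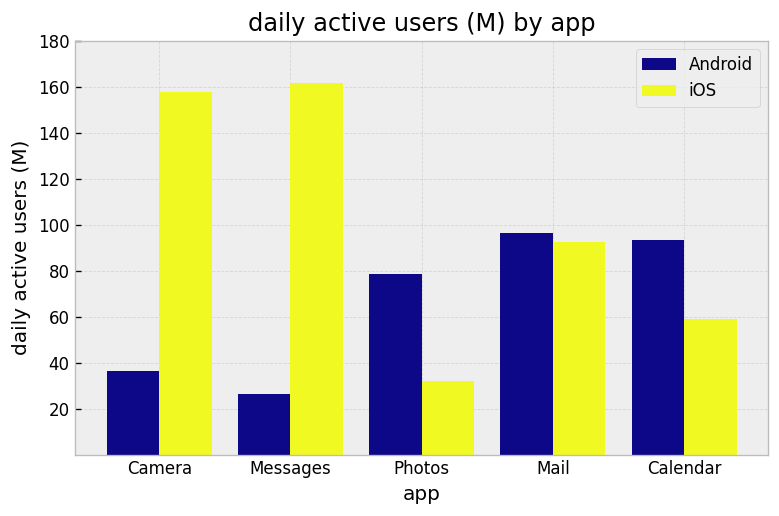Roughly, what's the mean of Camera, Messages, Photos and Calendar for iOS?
≈ 105

(160 + 160 + 40 + 60) / 4 ≈ 105.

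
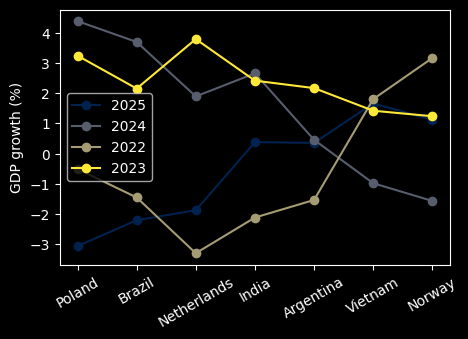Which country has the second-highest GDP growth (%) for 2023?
Top 3 for 2023: Netherlands ≈ 4, Poland ≈ 3, India ≈ 2.

Poland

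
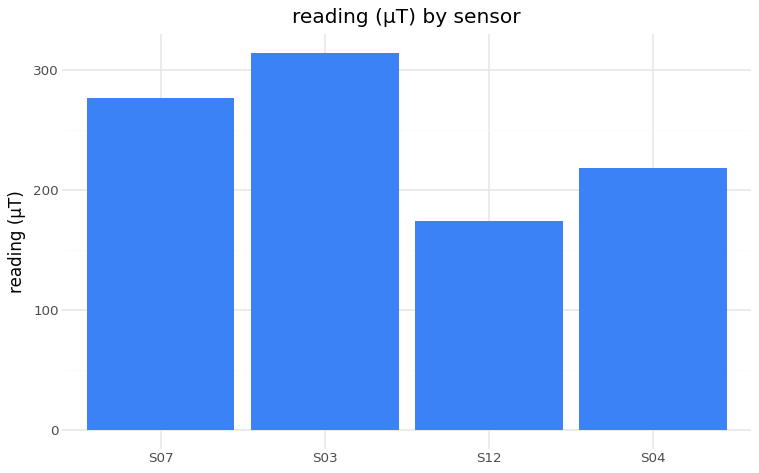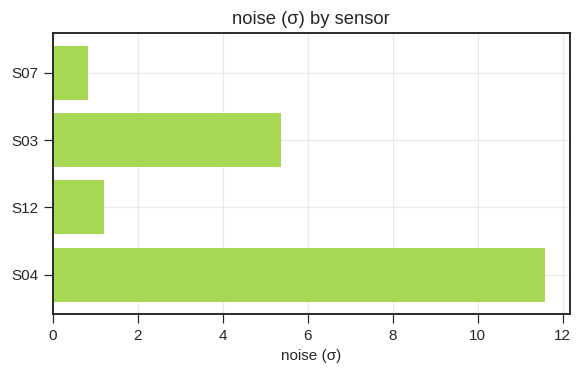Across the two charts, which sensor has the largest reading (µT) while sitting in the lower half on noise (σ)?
S07

Chart 2 median noise (σ) ≈ 4; below-median sensors: S07, S12. Among those, S07 has the highest reading (µT) (≈ 300).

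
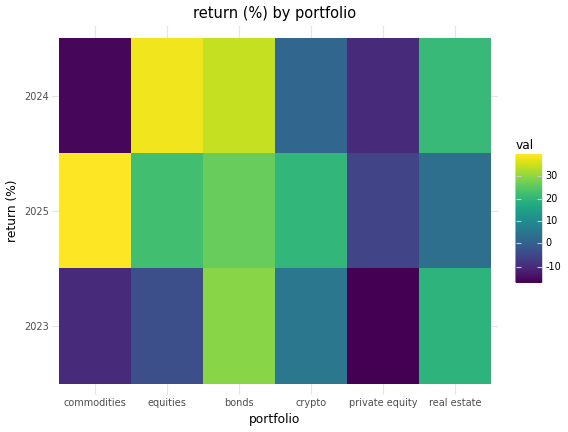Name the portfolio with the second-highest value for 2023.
real estate

Top 3 for 2023: bonds ≈ 30, real estate ≈ 20, crypto ≈ 5.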